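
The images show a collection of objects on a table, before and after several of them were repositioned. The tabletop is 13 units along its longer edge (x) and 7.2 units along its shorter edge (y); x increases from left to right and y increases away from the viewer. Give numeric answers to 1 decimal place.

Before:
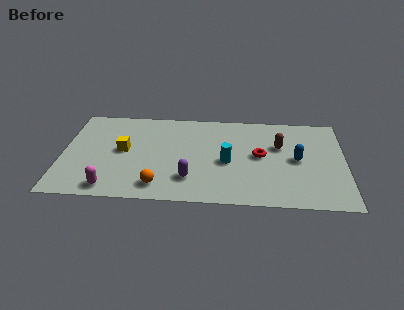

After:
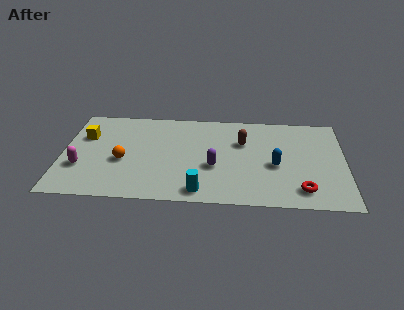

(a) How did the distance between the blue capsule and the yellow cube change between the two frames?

+1.0

They were about 8.0 units apart before and 9.0 after — 1.0 units further apart.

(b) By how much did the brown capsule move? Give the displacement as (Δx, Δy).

(-1.7, 0.2)

From the two frames, the brown capsule sits at roughly (10.0, 4.6) before and (8.3, 4.8) after.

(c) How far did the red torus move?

3.1

The red torus moved from about (9.1, 3.8) to (11.0, 1.3), a distance of √(1.9² + 2.5²) ≈ 3.1.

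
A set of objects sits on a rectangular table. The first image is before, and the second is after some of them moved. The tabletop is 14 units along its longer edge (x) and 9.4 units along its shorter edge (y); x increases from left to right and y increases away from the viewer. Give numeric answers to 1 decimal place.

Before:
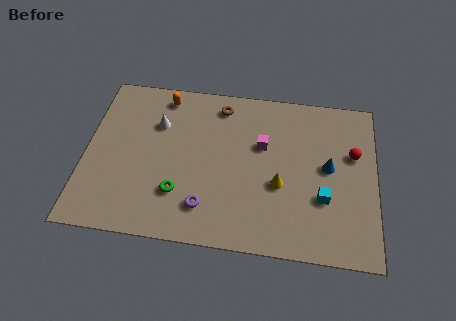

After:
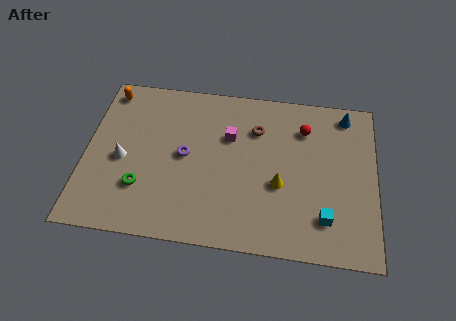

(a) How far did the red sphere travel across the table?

2.7

From (12.9, 5.9) to (10.5, 7.1), the red sphere covered √(2.4² + 1.2²) ≈ 2.7 units.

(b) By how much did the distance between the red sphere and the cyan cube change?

+2.1

Before: roughly 3.0 units apart; after: 5.1. That's 2.1 units further apart.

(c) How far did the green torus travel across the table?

1.8

From (4.6, 2.6) to (2.8, 2.7), the green torus covered √(1.8² + 0.1²) ≈ 1.8 units.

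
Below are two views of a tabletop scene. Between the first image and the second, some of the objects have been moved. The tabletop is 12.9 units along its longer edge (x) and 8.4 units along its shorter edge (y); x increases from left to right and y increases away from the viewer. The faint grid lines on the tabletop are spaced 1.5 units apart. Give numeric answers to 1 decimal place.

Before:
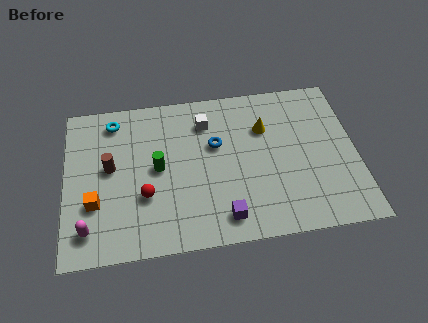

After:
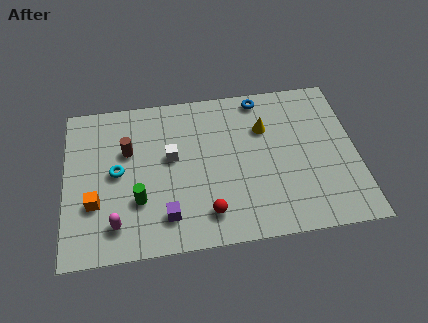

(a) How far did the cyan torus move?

2.8

The cyan torus moved from about (2.2, 7.1) to (2.3, 4.3), a distance of √(0.1² + 2.8²) ≈ 2.8.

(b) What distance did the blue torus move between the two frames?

3.1

The blue torus moved from about (6.7, 5.2) to (8.8, 7.5), a distance of √(2.1² + 2.3²) ≈ 3.1.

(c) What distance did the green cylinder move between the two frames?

1.8

The green cylinder moved from about (4.1, 4.3) to (3.2, 2.7), a distance of √(0.9² + 1.6²) ≈ 1.8.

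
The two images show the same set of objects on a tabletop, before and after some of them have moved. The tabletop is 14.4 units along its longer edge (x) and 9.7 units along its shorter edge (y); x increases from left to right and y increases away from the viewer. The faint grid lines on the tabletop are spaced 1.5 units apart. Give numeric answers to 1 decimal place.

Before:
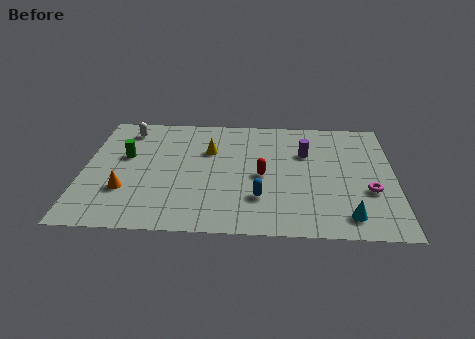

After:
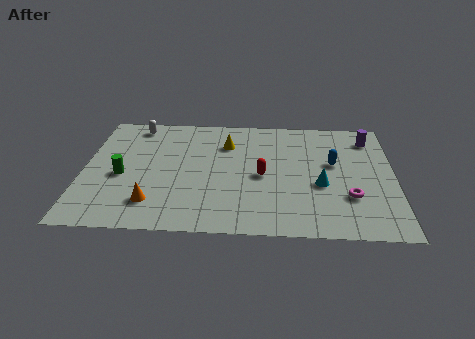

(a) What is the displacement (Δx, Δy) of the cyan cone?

(-1.2, 2.4)

The cyan cone was at about (12.2, 1.5) and moved to about (11.0, 3.9).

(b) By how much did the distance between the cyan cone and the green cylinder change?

-2.0

Before: roughly 11.2 units apart; after: 9.2. That's 2.0 units closer together.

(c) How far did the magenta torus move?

1.0

The magenta torus was near (13.2, 3.5) before and (12.3, 3.0) after, so it travelled √(0.9² + 0.5²) ≈ 1.0 units.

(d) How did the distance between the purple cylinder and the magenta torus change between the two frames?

+0.8

Before: roughly 4.2 units apart; after: 5.0. That's 0.8 units further apart.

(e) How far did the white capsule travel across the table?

0.6

The white capsule was near (1.9, 8.1) before and (2.3, 8.5) after, so it travelled √(0.4² + 0.4²) ≈ 0.6 units.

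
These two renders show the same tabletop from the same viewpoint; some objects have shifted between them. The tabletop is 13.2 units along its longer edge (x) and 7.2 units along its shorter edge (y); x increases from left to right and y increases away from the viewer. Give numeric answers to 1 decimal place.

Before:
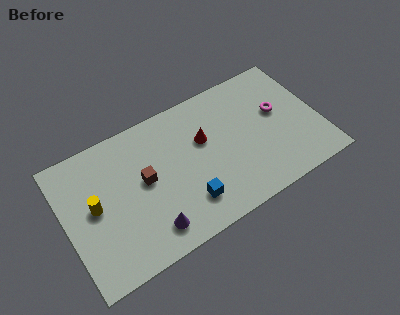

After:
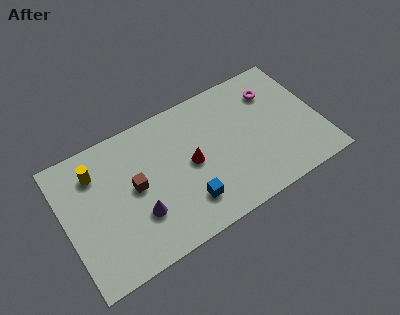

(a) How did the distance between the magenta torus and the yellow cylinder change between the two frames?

-0.4

Before: roughly 9.7 units apart; after: 9.3. That's 0.4 units closer together.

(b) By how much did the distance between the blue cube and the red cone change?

-1.1

Before: roughly 3.1 units apart; after: 2.0. That's 1.1 units closer together.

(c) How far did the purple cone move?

1.1

The purple cone was near (4.0, 1.3) before and (3.6, 2.3) after, so it travelled √(0.4² + 1.0²) ≈ 1.1 units.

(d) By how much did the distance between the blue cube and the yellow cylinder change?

+0.7

Before: roughly 5.0 units apart; after: 5.7. That's 0.7 units further apart.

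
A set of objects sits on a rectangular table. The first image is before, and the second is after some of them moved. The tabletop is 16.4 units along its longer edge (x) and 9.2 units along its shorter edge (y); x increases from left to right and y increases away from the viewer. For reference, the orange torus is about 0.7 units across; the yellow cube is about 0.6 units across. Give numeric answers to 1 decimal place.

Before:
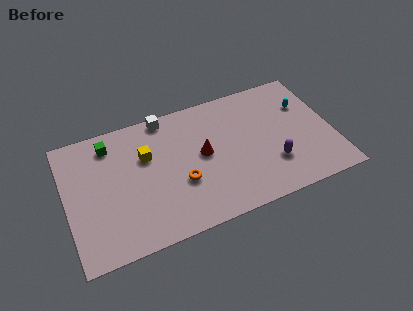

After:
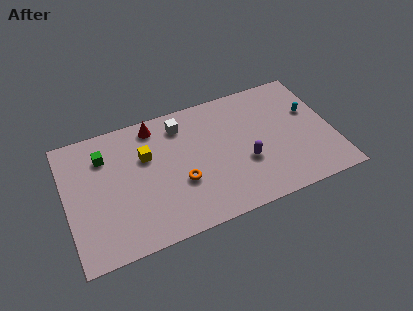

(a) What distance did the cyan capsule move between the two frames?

0.7

The cyan capsule moved from about (14.9, 6.3) to (15.2, 5.7), a distance of √(0.3² + 0.6²) ≈ 0.7.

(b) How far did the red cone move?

4.1

The red cone was near (8.4, 4.9) before and (5.7, 8.0) after, so it travelled √(2.7² + 3.1²) ≈ 4.1 units.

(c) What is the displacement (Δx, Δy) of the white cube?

(0.9, -0.9)

The white cube was at about (6.4, 8.4) and moved to about (7.3, 7.5).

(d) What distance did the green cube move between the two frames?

0.8

The green cube moved from about (2.9, 7.6) to (2.5, 6.9), a distance of √(0.4² + 0.7²) ≈ 0.8.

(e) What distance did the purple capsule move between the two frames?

1.7

From (12.5, 2.7) to (10.9, 3.4), the purple capsule covered √(1.6² + 0.7²) ≈ 1.7 units.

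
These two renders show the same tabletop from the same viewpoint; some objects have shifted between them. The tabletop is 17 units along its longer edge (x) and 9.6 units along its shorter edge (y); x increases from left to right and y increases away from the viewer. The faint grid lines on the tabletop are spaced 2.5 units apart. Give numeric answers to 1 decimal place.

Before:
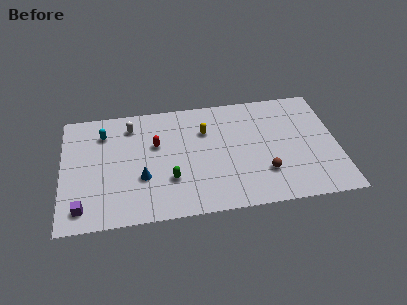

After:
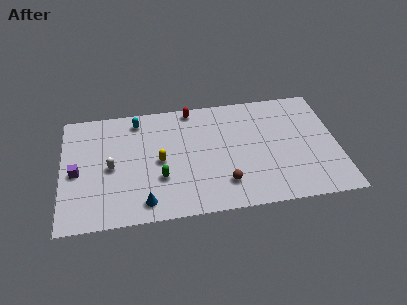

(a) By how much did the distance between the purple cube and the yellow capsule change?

-4.2

Before: roughly 9.3 units apart; after: 5.1. That's 4.2 units closer together.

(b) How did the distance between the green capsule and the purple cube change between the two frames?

-0.4

The distance was about 5.6 in the first image and 5.2 in the second, so they moved 0.4 units closer together.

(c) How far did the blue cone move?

2.0

From (4.9, 3.4) to (5.0, 1.4), the blue cone covered √(0.1² + 2.0²) ≈ 2.0 units.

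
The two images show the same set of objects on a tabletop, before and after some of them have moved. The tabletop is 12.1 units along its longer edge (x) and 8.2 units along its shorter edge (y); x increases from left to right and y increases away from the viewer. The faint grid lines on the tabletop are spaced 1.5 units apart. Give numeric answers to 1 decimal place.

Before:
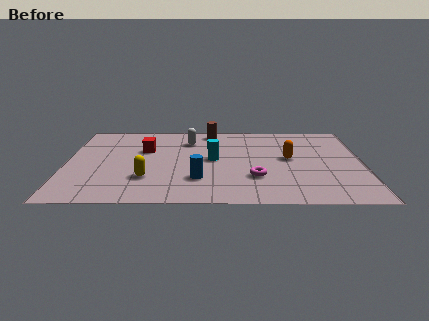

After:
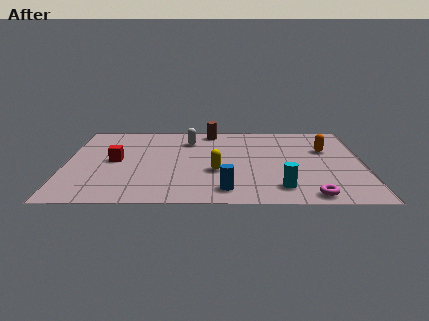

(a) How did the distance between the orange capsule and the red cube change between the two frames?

+2.7

Before: roughly 6.0 units apart; after: 8.7. That's 2.7 units further apart.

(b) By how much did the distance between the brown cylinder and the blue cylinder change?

+1.0

Before: roughly 5.0 units apart; after: 6.0. That's 1.0 units further apart.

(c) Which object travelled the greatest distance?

the cyan cylinder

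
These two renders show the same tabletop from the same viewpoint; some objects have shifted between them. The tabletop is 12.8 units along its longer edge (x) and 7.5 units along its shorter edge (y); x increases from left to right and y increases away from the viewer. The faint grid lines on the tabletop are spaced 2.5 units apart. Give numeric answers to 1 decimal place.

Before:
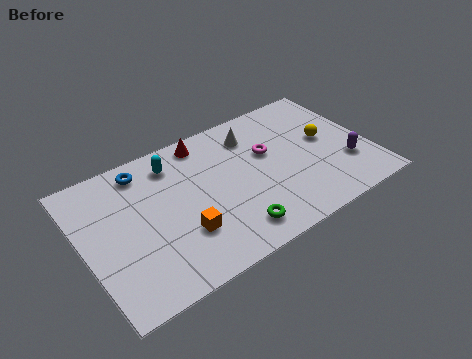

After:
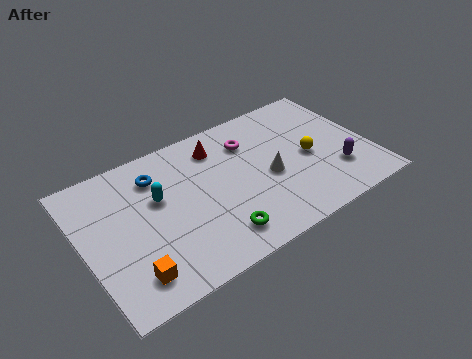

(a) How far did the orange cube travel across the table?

2.6

The orange cube was near (4.1, 2.3) before and (1.7, 1.4) after, so it travelled √(2.4² + 0.9²) ≈ 2.6 units.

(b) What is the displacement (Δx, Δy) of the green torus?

(-0.7, 0.1)

The green torus started near (6.2, 1.3) and ended near (5.5, 1.4).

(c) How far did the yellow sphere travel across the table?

1.1

From (11.0, 4.1) to (10.1, 3.5), the yellow sphere covered √(0.9² + 0.6²) ≈ 1.1 units.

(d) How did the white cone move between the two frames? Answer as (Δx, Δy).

(0.3, -2.6)

From the two frames, the white cone sits at roughly (7.9, 5.9) before and (8.2, 3.3) after.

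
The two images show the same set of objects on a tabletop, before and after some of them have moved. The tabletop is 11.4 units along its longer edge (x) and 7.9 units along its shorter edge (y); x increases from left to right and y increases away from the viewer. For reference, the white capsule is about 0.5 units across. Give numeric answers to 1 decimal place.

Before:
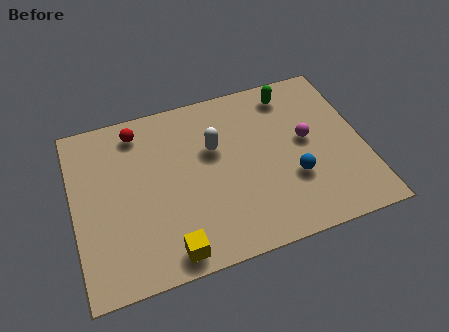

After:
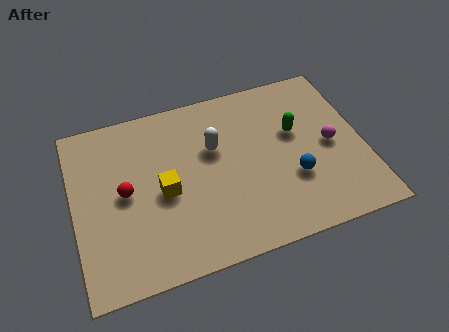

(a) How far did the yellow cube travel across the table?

2.7

From (3.5, 0.9) to (3.5, 3.6), the yellow cube covered √(0.0² + 2.7²) ≈ 2.7 units.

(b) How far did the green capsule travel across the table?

1.9

From (8.8, 6.7) to (8.8, 4.8), the green capsule covered √(0.0² + 1.9²) ≈ 1.9 units.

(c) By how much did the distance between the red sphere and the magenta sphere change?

+1.2

Before: roughly 6.9 units apart; after: 8.1. That's 1.2 units further apart.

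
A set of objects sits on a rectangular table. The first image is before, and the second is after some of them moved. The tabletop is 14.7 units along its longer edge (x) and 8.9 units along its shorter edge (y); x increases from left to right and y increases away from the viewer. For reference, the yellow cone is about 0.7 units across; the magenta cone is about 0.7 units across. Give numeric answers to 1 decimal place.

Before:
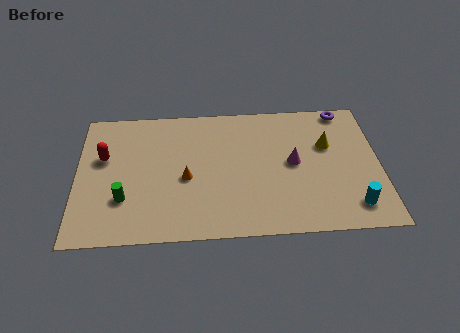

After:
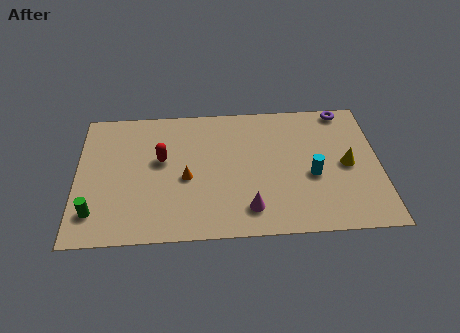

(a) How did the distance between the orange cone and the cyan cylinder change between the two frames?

-2.2

They were about 8.3 units apart before and 6.1 after — 2.2 units closer together.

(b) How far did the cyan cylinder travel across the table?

2.8

The cyan cylinder was near (13.3, 1.6) before and (11.4, 3.7) after, so it travelled √(1.9² + 2.1²) ≈ 2.8 units.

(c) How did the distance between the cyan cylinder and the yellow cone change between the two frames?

-2.4

They were about 4.2 units apart before and 1.8 after — 2.4 units closer together.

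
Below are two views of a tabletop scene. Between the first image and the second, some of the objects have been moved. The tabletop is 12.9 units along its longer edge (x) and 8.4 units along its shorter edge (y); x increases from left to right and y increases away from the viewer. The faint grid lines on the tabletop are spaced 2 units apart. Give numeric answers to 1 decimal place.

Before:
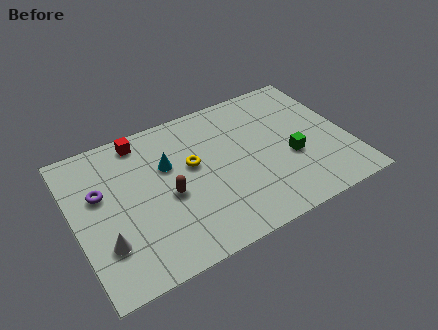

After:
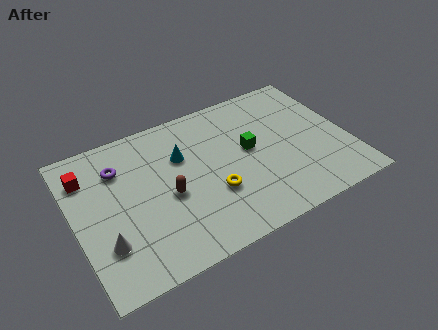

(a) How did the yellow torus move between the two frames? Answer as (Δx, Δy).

(0.7, -2.0)

From the two frames, the yellow torus sits at roughly (5.6, 4.9) before and (6.3, 2.9) after.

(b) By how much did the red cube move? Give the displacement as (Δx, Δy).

(-2.7, -1.0)

The red cube started near (3.5, 7.4) and ended near (0.8, 6.4).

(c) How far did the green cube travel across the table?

2.2

The green cube was near (10.1, 3.3) before and (8.3, 4.6) after, so it travelled √(1.8² + 1.3²) ≈ 2.2 units.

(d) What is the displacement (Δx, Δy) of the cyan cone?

(0.7, 0.2)

From the two frames, the cyan cone sits at roughly (4.5, 5.4) before and (5.2, 5.6) after.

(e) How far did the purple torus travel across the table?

1.4

The purple torus moved from about (1.3, 5.2) to (2.3, 6.2), a distance of √(1.0² + 1.0²) ≈ 1.4.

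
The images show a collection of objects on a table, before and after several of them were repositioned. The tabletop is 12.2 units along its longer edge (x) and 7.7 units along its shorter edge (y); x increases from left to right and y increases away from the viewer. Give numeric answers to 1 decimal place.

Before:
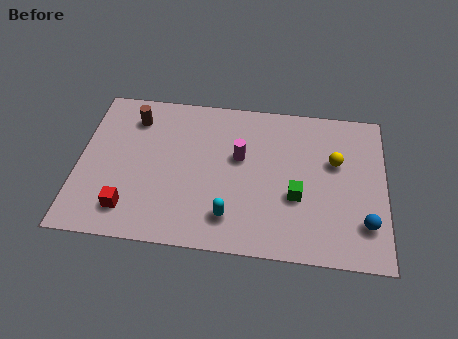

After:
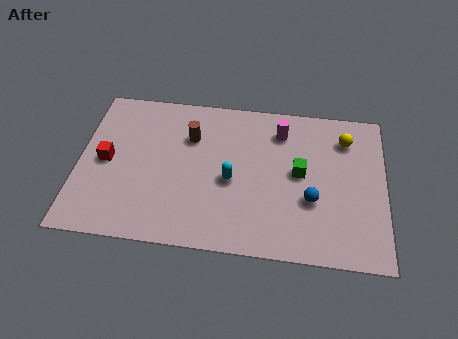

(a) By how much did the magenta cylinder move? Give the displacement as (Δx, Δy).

(1.6, 1.5)

The magenta cylinder was at about (6.4, 4.6) and moved to about (8.0, 6.1).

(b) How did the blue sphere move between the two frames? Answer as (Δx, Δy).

(-2.1, 0.9)

From the two frames, the blue sphere sits at roughly (11.4, 1.9) before and (9.3, 2.8) after.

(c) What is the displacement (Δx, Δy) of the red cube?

(-1.0, 2.3)

The red cube was at about (2.1, 1.5) and moved to about (1.1, 3.8).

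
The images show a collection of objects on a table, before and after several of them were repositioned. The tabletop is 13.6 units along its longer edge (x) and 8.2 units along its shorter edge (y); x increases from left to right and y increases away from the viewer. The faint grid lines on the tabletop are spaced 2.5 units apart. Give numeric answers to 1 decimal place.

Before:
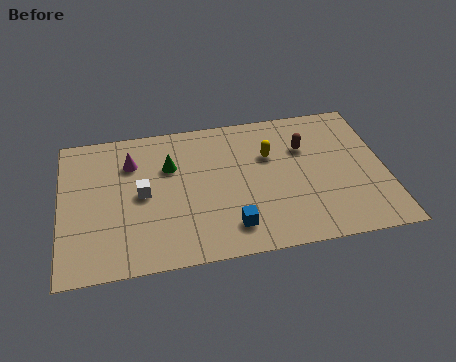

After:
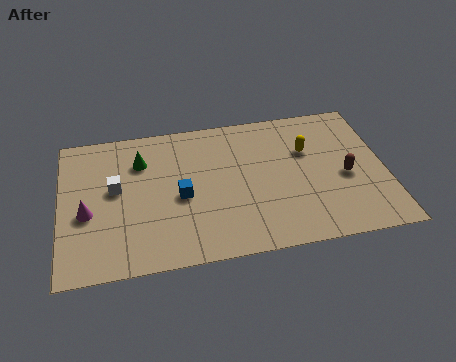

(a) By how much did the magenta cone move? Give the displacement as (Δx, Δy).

(-1.9, -2.6)

The magenta cone started near (3.0, 6.0) and ended near (1.1, 3.4).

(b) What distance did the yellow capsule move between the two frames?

1.6

From (8.8, 5.4) to (10.4, 5.4), the yellow capsule covered √(1.6² + 0.0²) ≈ 1.6 units.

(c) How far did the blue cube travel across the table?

2.9

The blue cube moved from about (7.0, 1.6) to (5.0, 3.7), a distance of √(2.0² + 2.1²) ≈ 2.9.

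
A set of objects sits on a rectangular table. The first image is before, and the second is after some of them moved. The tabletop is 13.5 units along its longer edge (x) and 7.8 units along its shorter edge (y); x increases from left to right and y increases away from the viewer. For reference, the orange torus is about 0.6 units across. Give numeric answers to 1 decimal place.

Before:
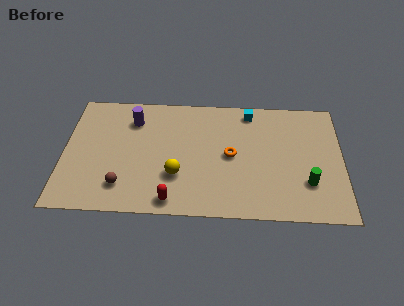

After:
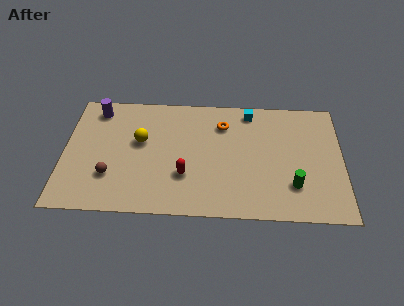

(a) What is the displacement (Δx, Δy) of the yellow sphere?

(-1.8, 2.1)

From the two frames, the yellow sphere sits at roughly (5.5, 2.5) before and (3.7, 4.6) after.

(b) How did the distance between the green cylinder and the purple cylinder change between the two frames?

+1.3

Before: roughly 9.3 units apart; after: 10.6. That's 1.3 units further apart.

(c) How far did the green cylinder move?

0.7

From (11.8, 2.3) to (11.1, 2.1), the green cylinder covered √(0.7² + 0.2²) ≈ 0.7 units.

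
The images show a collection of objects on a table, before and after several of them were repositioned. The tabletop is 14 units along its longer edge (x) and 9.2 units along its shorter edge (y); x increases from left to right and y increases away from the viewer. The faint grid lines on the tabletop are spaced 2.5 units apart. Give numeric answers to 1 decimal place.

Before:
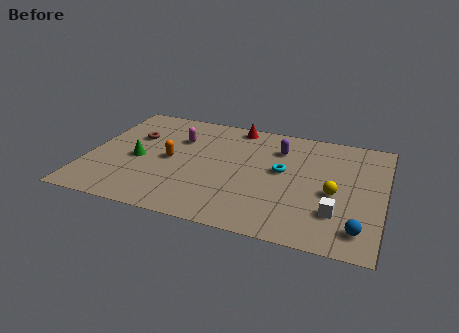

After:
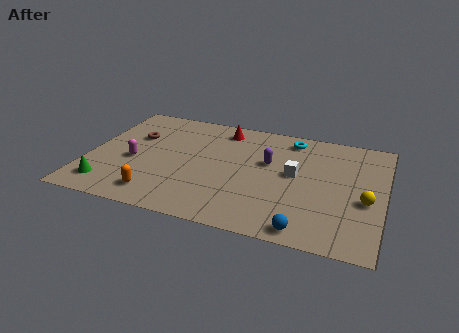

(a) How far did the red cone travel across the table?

0.8

The red cone moved from about (6.7, 8.3) to (6.1, 7.8), a distance of √(0.6² + 0.5²) ≈ 0.8.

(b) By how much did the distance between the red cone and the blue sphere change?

-1.0

Before: roughly 9.2 units apart; after: 8.2. That's 1.0 units closer together.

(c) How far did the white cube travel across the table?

3.3

The white cube moved from about (11.9, 2.5) to (9.8, 5.0), a distance of √(2.1² + 2.5²) ≈ 3.3.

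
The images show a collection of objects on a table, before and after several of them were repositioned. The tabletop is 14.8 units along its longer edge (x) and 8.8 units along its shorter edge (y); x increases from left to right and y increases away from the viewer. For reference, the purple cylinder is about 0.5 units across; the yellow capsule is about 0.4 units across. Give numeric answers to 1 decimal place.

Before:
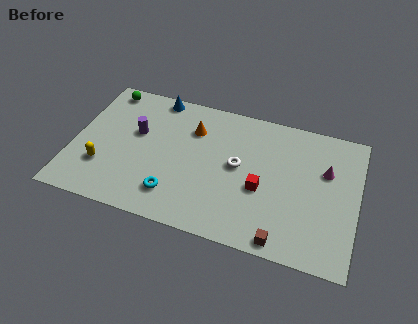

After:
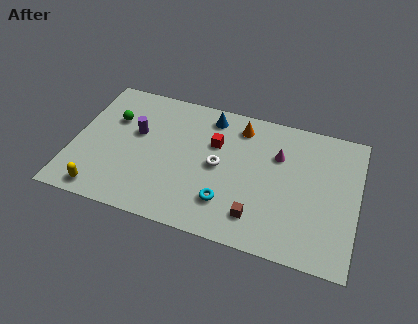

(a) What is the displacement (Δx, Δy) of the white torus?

(-1.0, -0.3)

From the two frames, the white torus sits at roughly (8.6, 4.7) before and (7.6, 4.4) after.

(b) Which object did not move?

the purple cylinder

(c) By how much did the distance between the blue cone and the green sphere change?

+2.5

Before: roughly 2.7 units apart; after: 5.2. That's 2.5 units further apart.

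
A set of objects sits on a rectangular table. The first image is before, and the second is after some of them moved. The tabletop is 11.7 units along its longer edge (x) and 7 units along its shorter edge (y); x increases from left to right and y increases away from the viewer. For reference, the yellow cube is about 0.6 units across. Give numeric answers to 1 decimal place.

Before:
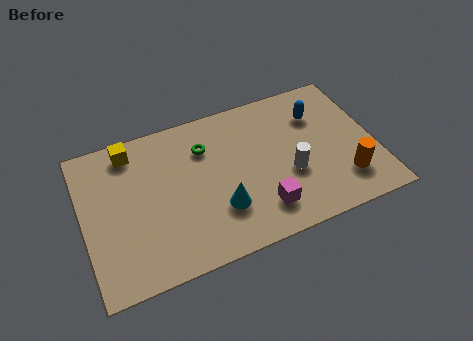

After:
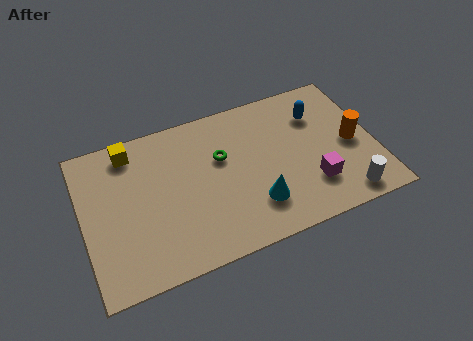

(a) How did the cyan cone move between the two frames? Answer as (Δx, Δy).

(1.4, -0.3)

The cyan cone was at about (5.3, 2.1) and moved to about (6.7, 1.8).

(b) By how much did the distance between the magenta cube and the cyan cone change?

+0.6

Before: roughly 1.7 units apart; after: 2.3. That's 0.6 units further apart.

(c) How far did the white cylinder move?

2.7

The white cylinder was near (8.2, 2.7) before and (10.2, 0.9) after, so it travelled √(2.0² + 1.8²) ≈ 2.7 units.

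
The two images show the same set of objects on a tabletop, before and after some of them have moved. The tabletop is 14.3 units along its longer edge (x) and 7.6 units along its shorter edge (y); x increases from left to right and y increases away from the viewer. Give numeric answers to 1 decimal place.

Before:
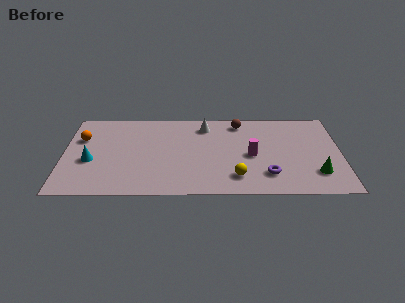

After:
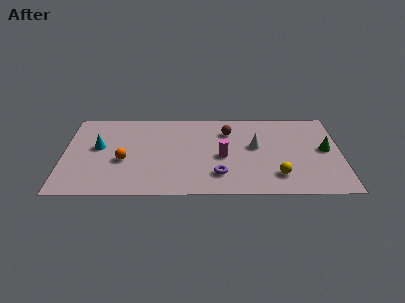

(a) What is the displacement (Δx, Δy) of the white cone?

(2.6, -1.9)

The white cone was at about (7.3, 6.2) and moved to about (9.9, 4.3).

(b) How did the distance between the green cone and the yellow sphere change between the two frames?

-0.7

They were about 4.1 units apart before and 3.4 after — 0.7 units closer together.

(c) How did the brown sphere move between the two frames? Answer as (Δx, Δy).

(-0.6, -0.8)

The brown sphere was at about (9.1, 6.5) and moved to about (8.5, 5.7).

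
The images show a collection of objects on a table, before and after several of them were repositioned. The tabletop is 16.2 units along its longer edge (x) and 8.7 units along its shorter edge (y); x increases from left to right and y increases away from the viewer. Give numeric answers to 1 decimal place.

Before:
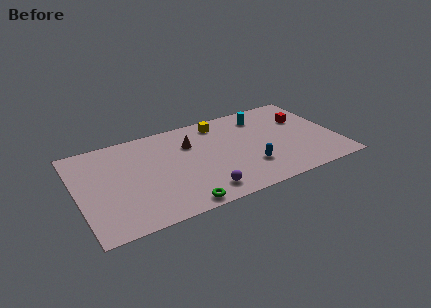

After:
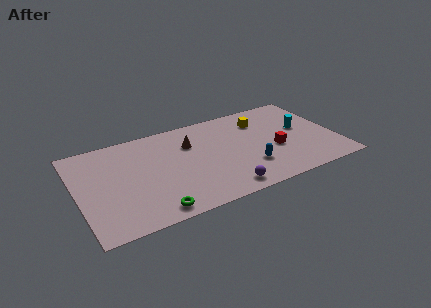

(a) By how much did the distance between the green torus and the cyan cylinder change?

+2.0

They were about 8.6 units apart before and 10.6 after — 2.0 units further apart.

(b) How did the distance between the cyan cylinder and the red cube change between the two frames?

-0.4

Before: roughly 2.8 units apart; after: 2.4. That's 0.4 units closer together.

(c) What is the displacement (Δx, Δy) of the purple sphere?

(1.3, -0.3)

The purple sphere was at about (7.4, 1.4) and moved to about (8.7, 1.1).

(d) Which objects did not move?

the blue capsule and the brown cone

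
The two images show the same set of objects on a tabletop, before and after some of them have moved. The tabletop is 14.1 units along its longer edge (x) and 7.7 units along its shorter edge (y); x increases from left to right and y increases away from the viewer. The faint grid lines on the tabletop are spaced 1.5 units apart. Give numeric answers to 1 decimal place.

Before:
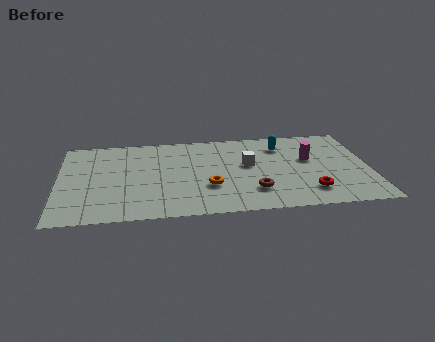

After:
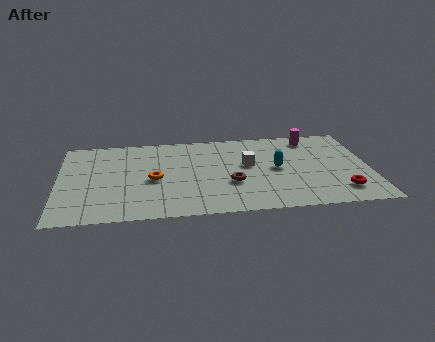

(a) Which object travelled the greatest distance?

the orange torus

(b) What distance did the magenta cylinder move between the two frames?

2.0

From (11.4, 4.6) to (11.6, 6.6), the magenta cylinder covered √(0.2² + 2.0²) ≈ 2.0 units.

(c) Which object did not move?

the white cube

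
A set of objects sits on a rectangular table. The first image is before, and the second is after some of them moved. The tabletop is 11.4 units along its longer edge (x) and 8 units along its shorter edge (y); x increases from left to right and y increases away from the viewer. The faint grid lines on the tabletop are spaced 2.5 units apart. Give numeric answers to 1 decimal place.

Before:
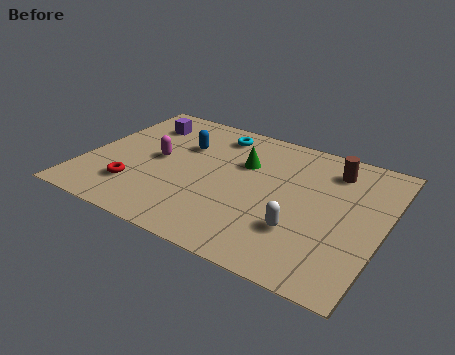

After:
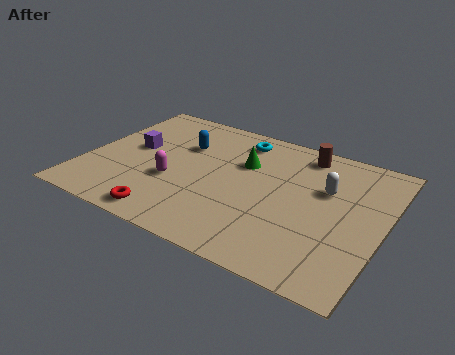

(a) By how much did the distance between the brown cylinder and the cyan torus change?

-2.1

The distance was about 4.6 in the first image and 2.5 in the second, so they moved 2.1 units closer together.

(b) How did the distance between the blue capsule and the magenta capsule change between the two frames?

+0.9

They were about 1.5 units apart before and 2.4 after — 0.9 units further apart.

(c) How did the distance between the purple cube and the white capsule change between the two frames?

-0.4

The distance was about 7.8 in the first image and 7.4 in the second, so they moved 0.4 units closer together.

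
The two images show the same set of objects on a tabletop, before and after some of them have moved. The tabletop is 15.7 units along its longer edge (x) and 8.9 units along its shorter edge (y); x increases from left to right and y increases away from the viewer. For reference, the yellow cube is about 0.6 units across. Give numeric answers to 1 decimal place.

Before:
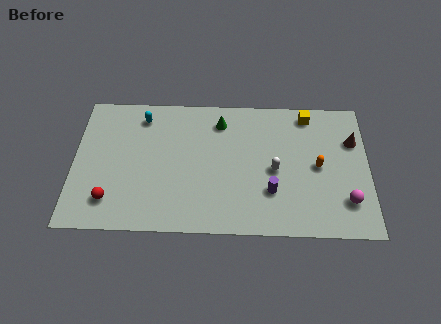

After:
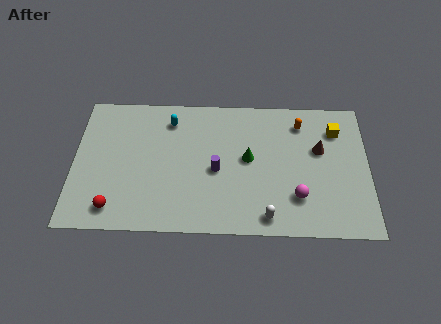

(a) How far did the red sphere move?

0.5

The red sphere was near (2.0, 1.9) before and (2.2, 1.4) after, so it travelled √(0.2² + 0.5²) ≈ 0.5 units.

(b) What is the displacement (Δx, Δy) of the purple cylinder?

(-2.9, 1.3)

The purple cylinder started near (10.5, 2.7) and ended near (7.6, 4.0).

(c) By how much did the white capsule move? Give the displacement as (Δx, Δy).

(-0.4, -3.0)

From the two frames, the white capsule sits at roughly (10.7, 4.1) before and (10.3, 1.1) after.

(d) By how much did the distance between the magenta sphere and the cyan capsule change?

-3.8

Before: roughly 12.1 units apart; after: 8.3. That's 3.8 units closer together.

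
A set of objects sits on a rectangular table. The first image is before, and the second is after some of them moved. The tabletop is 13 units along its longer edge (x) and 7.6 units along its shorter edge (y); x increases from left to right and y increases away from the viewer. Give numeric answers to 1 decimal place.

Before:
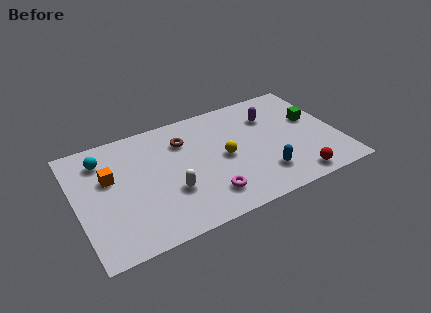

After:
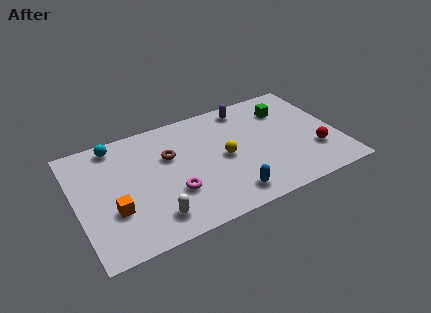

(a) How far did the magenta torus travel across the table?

1.8

The magenta torus moved from about (6.2, 1.6) to (4.6, 2.5), a distance of √(1.6² + 0.9²) ≈ 1.8.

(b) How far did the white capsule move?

1.6

The white capsule moved from about (4.5, 2.6) to (3.5, 1.4), a distance of √(1.0² + 1.2²) ≈ 1.6.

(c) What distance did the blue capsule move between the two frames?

1.9

The blue capsule moved from about (9.0, 1.8) to (7.2, 1.2), a distance of √(1.8² + 0.6²) ≈ 1.9.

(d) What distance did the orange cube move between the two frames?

2.1

The orange cube moved from about (1.7, 4.7) to (1.7, 2.6), a distance of √(0.0² + 2.1²) ≈ 2.1.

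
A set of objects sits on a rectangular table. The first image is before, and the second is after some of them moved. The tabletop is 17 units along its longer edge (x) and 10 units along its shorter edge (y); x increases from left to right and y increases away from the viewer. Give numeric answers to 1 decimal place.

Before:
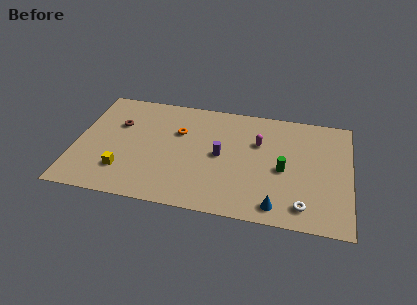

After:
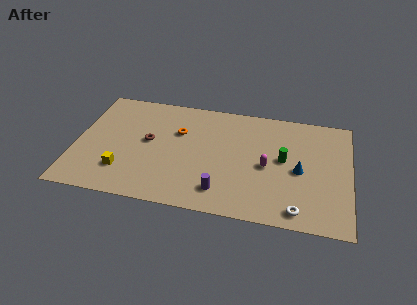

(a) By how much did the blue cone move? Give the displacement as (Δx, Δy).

(1.3, 3.3)

From the two frames, the blue cone sits at roughly (12.6, 1.3) before and (13.9, 4.6) after.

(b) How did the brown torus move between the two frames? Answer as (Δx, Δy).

(2.0, -1.2)

The brown torus started near (2.5, 6.6) and ended near (4.5, 5.4).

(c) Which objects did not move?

the orange torus and the yellow cube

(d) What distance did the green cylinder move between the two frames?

0.9

From (12.9, 4.5) to (12.9, 5.4), the green cylinder covered √(0.0² + 0.9²) ≈ 0.9 units.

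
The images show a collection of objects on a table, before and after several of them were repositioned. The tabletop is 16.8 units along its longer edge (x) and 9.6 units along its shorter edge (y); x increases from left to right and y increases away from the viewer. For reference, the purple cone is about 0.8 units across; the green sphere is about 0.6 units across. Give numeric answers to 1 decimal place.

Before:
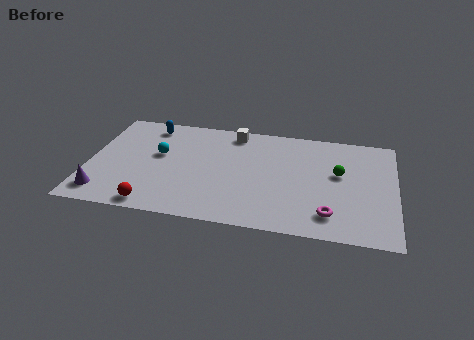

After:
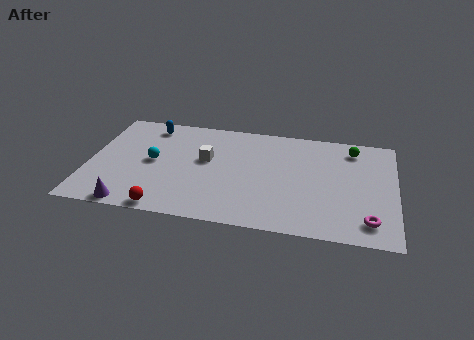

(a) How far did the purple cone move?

1.8

From (1.0, 1.6) to (2.6, 0.8), the purple cone covered √(1.6² + 0.8²) ≈ 1.8 units.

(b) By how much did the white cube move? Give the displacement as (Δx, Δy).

(-1.4, -2.8)

The white cube was at about (7.8, 8.4) and moved to about (6.4, 5.6).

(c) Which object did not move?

the blue capsule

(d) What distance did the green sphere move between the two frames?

2.5

The green sphere was near (13.7, 5.6) before and (14.4, 8.0) after, so it travelled √(0.7² + 2.4²) ≈ 2.5 units.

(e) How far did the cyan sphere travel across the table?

0.8

The cyan sphere moved from about (3.8, 5.6) to (3.5, 4.9), a distance of √(0.3² + 0.7²) ≈ 0.8.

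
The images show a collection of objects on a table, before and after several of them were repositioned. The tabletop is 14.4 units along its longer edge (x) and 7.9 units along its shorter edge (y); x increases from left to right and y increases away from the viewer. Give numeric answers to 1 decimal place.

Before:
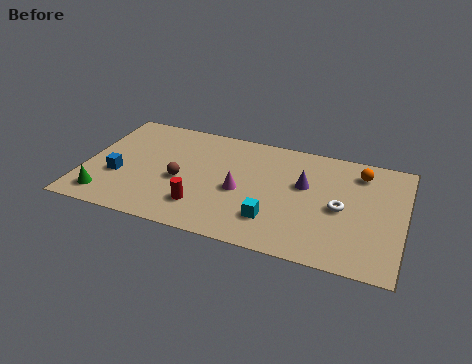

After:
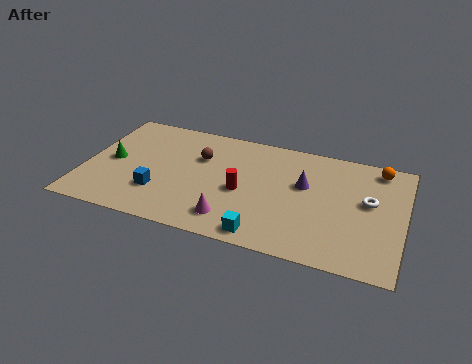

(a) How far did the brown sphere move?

2.0

The brown sphere moved from about (4.4, 3.4) to (5.1, 5.3), a distance of √(0.7² + 1.9²) ≈ 2.0.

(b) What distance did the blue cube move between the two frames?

2.0

From (1.6, 2.9) to (3.5, 2.3), the blue cube covered √(1.9² + 0.6²) ≈ 2.0 units.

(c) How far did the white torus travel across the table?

1.4

The white torus was near (11.6, 3.7) before and (12.8, 4.5) after, so it travelled √(1.2² + 0.8²) ≈ 1.4 units.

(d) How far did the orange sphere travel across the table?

0.9

The orange sphere was near (12.3, 6.4) before and (13.1, 6.9) after, so it travelled √(0.8² + 0.5²) ≈ 0.9 units.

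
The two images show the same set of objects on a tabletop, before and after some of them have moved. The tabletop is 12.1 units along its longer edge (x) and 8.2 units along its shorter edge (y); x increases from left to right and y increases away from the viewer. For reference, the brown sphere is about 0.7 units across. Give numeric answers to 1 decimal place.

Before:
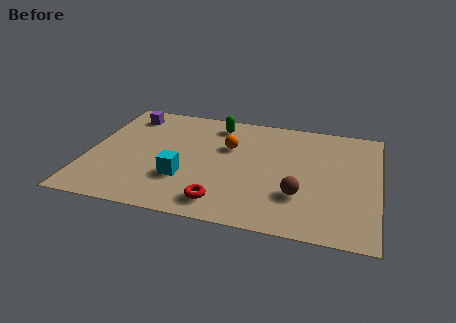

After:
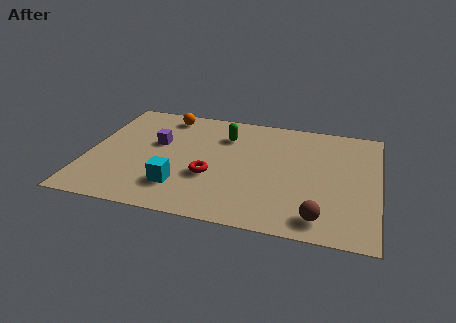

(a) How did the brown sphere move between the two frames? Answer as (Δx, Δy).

(0.9, -1.3)

From the two frames, the brown sphere sits at roughly (8.9, 2.5) before and (9.8, 1.2) after.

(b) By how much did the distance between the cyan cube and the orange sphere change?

+2.0

Before: roughly 3.2 units apart; after: 5.2. That's 2.0 units further apart.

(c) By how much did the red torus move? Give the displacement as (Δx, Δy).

(-0.6, 1.7)

The red torus was at about (5.8, 1.3) and moved to about (5.2, 3.0).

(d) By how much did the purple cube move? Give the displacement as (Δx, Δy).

(1.4, -1.9)

From the two frames, the purple cube sits at roughly (1.4, 6.8) before and (2.8, 4.9) after.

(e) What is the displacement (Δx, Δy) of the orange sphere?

(-2.8, 1.8)

The orange sphere was at about (5.8, 5.3) and moved to about (3.0, 7.1).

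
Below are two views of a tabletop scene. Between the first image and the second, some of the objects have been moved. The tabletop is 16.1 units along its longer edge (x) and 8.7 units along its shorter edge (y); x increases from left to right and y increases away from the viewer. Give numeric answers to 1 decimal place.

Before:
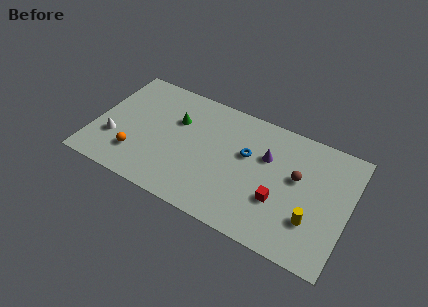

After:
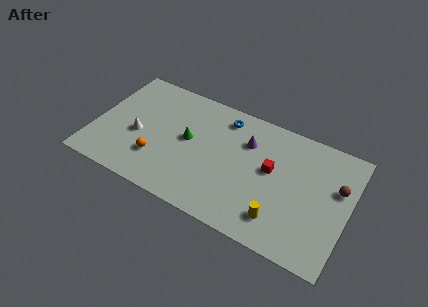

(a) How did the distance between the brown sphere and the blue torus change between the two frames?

+4.4

They were about 3.2 units apart before and 7.6 after — 4.4 units further apart.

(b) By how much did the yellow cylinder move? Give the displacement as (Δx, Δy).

(-1.9, -0.8)

From the two frames, the yellow cylinder sits at roughly (14.0, 2.6) before and (12.1, 1.8) after.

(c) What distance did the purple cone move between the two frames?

1.4

From (10.8, 5.7) to (9.5, 6.2), the purple cone covered √(1.3² + 0.5²) ≈ 1.4 units.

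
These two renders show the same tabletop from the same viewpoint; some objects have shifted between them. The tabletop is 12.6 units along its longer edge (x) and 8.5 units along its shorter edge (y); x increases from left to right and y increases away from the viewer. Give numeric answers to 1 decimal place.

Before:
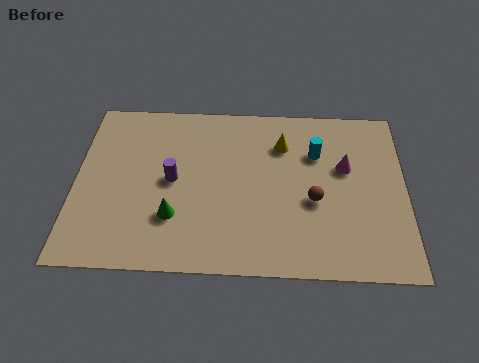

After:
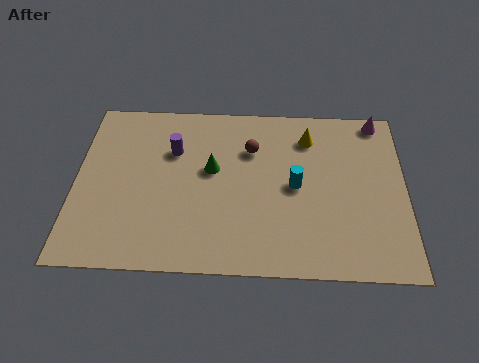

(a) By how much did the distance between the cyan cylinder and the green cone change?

-3.1

Before: roughly 6.4 units apart; after: 3.3. That's 3.1 units closer together.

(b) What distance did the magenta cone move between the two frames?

2.8

The magenta cone moved from about (10.3, 5.2) to (11.6, 7.7), a distance of √(1.3² + 2.5²) ≈ 2.8.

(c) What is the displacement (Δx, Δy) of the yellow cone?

(1.0, 0.4)

The yellow cone started near (7.9, 6.3) and ended near (8.9, 6.7).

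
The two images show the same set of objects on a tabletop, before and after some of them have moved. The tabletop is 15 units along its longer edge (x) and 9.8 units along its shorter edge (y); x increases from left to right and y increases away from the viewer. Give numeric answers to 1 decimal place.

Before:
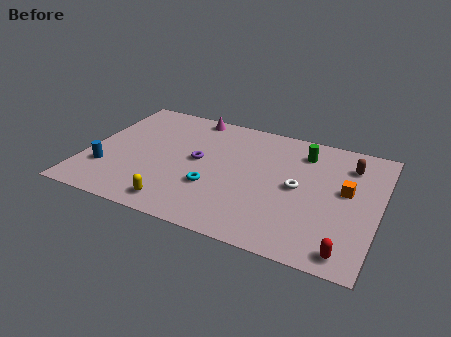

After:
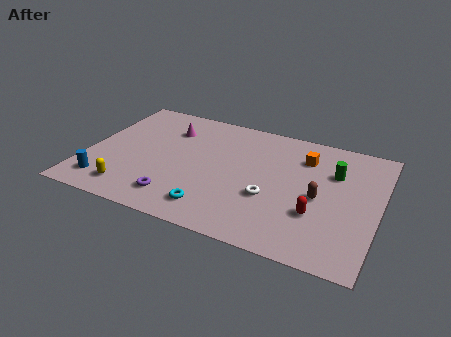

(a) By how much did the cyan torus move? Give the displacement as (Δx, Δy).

(0.2, -1.6)

From the two frames, the cyan torus sits at roughly (6.7, 3.3) before and (6.9, 1.7) after.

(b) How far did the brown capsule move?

3.4

The brown capsule moved from about (13.3, 7.6) to (12.0, 4.5), a distance of √(1.3² + 3.1²) ≈ 3.4.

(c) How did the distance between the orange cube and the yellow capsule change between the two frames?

+1.0

They were about 9.2 units apart before and 10.2 after — 1.0 units further apart.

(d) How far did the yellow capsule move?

2.5

The yellow capsule moved from about (5.1, 1.3) to (2.6, 1.6), a distance of √(2.5² + 0.3²) ≈ 2.5.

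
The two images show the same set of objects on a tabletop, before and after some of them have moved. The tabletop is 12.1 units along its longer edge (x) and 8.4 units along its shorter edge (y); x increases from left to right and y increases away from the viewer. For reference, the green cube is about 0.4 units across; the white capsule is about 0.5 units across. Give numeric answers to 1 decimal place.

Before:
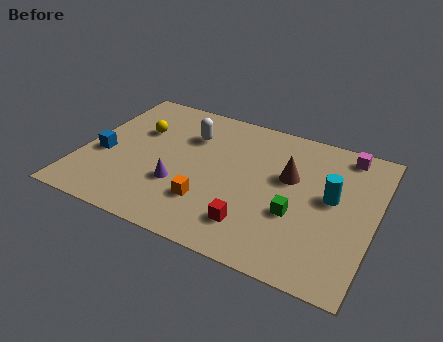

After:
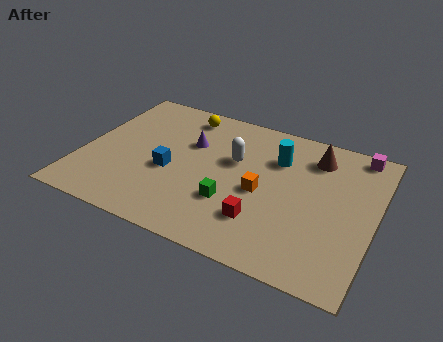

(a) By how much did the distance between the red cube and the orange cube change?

-0.4

They were about 2.0 units apart before and 1.6 after — 0.4 units closer together.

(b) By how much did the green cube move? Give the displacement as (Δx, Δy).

(-2.6, -0.4)

From the two frames, the green cube sits at roughly (9.0, 3.1) before and (6.4, 2.7) after.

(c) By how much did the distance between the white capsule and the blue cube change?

-1.2

Before: roughly 4.2 units apart; after: 3.0. That's 1.2 units closer together.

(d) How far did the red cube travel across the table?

0.5

The red cube moved from about (7.4, 1.8) to (7.7, 2.2), a distance of √(0.3² + 0.4²) ≈ 0.5.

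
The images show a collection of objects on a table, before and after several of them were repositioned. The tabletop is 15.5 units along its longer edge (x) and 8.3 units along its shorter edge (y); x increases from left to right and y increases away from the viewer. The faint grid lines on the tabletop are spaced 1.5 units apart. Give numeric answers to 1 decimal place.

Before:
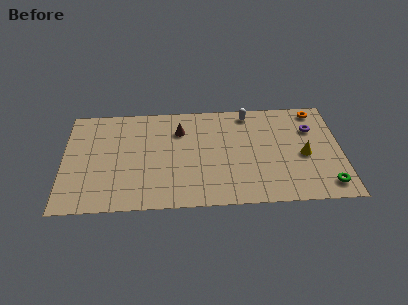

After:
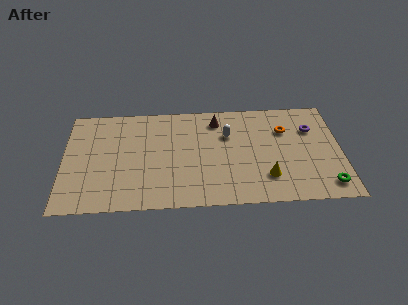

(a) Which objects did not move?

the green torus and the purple torus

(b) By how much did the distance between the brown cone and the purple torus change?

-2.0

The distance was about 7.4 in the first image and 5.4 in the second, so they moved 2.0 units closer together.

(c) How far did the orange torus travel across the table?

2.3

The orange torus was near (14.2, 7.3) before and (12.4, 5.8) after, so it travelled √(1.8² + 1.5²) ≈ 2.3 units.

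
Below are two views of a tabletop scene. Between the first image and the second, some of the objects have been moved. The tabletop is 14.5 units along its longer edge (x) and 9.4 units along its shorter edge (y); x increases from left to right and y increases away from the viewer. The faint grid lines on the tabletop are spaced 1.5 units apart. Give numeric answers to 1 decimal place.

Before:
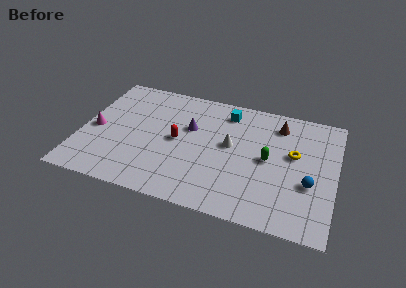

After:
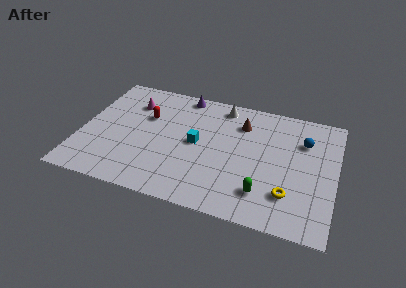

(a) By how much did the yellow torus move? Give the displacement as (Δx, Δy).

(-0.1, -3.1)

From the two frames, the yellow torus sits at roughly (12.1, 5.5) before and (12.0, 2.4) after.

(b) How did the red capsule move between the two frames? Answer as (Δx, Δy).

(-1.9, 1.4)

From the two frames, the red capsule sits at roughly (5.5, 4.7) before and (3.6, 6.1) after.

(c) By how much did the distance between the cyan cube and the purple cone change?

+1.1

Before: roughly 2.8 units apart; after: 3.9. That's 1.1 units further apart.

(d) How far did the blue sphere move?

3.2

The blue sphere moved from about (13.1, 3.5) to (12.6, 6.7), a distance of √(0.5² + 3.2²) ≈ 3.2.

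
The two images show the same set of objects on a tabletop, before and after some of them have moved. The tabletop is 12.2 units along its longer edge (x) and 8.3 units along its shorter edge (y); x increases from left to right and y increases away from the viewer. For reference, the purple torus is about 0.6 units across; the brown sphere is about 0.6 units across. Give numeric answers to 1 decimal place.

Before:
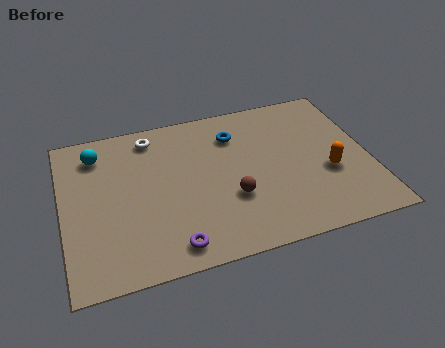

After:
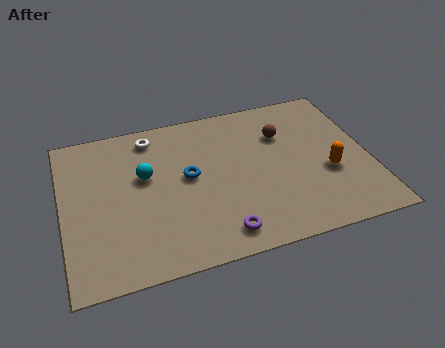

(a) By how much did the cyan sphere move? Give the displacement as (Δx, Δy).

(1.8, -1.7)

The cyan sphere was at about (1.5, 6.7) and moved to about (3.3, 5.0).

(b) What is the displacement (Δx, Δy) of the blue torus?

(-2.0, -1.8)

From the two frames, the blue torus sits at roughly (7.0, 6.3) before and (5.0, 4.5) after.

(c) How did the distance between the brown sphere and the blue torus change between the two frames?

+0.7

The distance was about 3.4 in the first image and 4.1 in the second, so they moved 0.7 units further apart.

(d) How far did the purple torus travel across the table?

1.9

From (4.1, 1.1) to (6.0, 1.2), the purple torus covered √(1.9² + 0.1²) ≈ 1.9 units.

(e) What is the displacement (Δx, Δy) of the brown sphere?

(2.3, 2.9)

The brown sphere was at about (6.6, 2.9) and moved to about (8.9, 5.8).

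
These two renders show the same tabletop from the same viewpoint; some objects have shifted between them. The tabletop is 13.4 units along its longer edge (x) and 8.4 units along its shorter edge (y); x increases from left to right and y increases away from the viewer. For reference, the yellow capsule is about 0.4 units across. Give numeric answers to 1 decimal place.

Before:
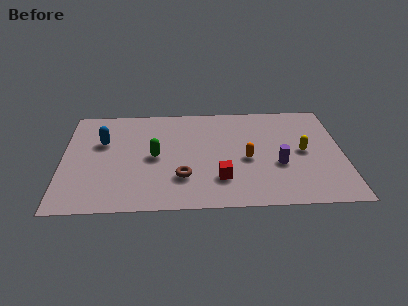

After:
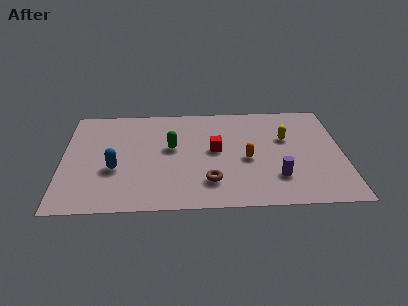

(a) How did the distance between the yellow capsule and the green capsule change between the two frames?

-1.6

The distance was about 7.1 in the first image and 5.5 in the second, so they moved 1.6 units closer together.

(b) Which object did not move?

the orange capsule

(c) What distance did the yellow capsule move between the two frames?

1.4

The yellow capsule was near (11.5, 4.2) before and (10.7, 5.3) after, so it travelled √(0.8² + 1.1²) ≈ 1.4 units.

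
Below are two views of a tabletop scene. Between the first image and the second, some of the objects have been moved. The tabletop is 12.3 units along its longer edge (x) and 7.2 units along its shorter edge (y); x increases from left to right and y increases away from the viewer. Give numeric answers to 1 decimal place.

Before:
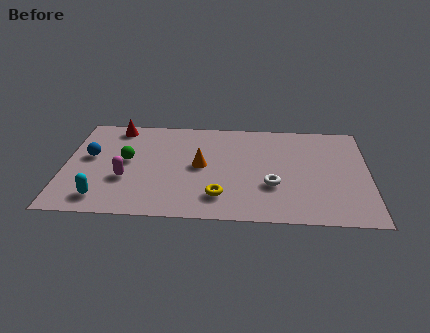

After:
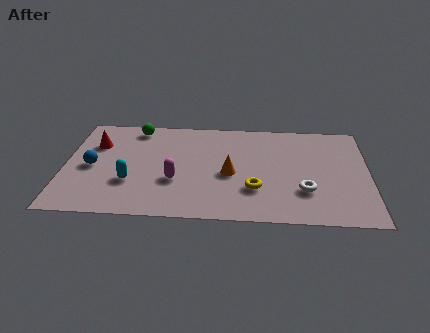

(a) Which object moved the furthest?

the green sphere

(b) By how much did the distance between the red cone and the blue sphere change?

-0.8

Before: roughly 2.4 units apart; after: 1.6. That's 0.8 units closer together.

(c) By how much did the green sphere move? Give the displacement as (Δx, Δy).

(0.3, 2.4)

The green sphere was at about (2.5, 3.9) and moved to about (2.8, 6.3).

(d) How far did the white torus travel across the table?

1.3

The white torus moved from about (8.4, 2.5) to (9.7, 2.2), a distance of √(1.3² + 0.3²) ≈ 1.3.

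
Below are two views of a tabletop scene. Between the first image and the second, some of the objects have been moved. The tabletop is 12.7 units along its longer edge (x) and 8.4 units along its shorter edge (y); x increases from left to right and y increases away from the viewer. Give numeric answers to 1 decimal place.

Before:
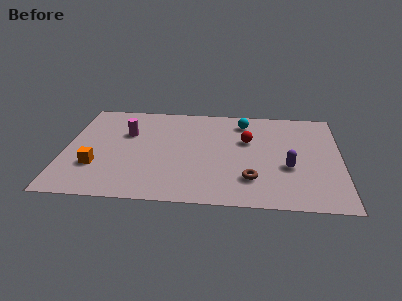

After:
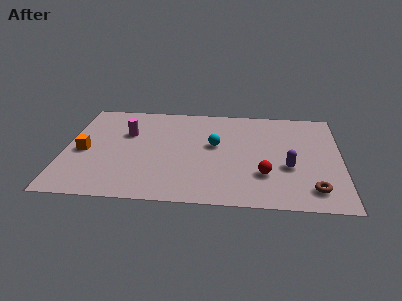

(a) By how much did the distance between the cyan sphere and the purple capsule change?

-0.5

Before: roughly 4.3 units apart; after: 3.8. That's 0.5 units closer together.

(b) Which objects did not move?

the purple capsule and the magenta cylinder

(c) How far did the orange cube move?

1.3

The orange cube moved from about (1.5, 2.6) to (0.9, 3.8), a distance of √(0.6² + 1.2²) ≈ 1.3.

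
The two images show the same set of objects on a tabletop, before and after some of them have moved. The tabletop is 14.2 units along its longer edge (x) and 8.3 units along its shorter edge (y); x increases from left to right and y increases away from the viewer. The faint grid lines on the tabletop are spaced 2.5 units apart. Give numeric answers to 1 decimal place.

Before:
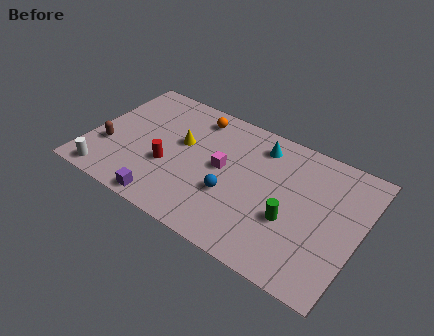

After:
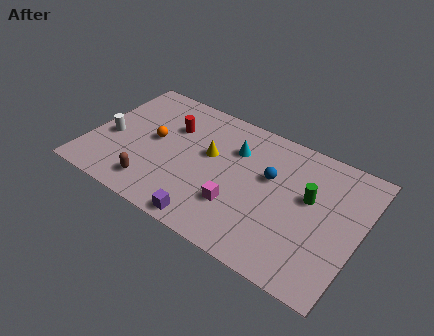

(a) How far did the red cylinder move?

2.6

From (4.3, 3.1) to (4.0, 5.7), the red cylinder covered √(0.3² + 2.6²) ≈ 2.6 units.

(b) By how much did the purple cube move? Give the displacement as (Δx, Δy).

(2.3, 0.0)

From the two frames, the purple cube sits at roughly (4.6, 0.8) before and (6.9, 0.8) after.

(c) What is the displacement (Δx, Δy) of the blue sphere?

(1.7, 2.1)

From the two frames, the blue sphere sits at roughly (7.7, 3.0) before and (9.4, 5.1) after.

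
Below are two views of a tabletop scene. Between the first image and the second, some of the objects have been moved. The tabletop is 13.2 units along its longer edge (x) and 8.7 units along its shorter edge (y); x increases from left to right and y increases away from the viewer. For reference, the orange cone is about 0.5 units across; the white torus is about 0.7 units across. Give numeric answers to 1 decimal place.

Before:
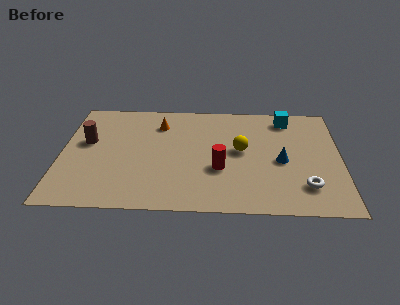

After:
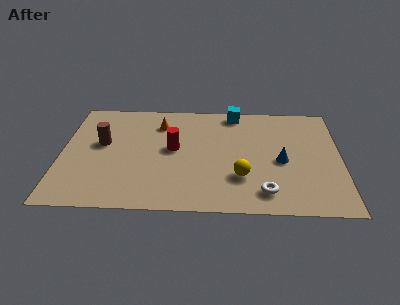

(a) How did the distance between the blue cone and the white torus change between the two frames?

+0.3

Before: roughly 2.2 units apart; after: 2.5. That's 0.3 units further apart.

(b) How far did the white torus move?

2.0

From (11.5, 2.0) to (9.6, 1.5), the white torus covered √(1.9² + 0.5²) ≈ 2.0 units.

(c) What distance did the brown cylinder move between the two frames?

0.7

The brown cylinder was near (1.2, 5.1) before and (1.9, 5.0) after, so it travelled √(0.7² + 0.1²) ≈ 0.7 units.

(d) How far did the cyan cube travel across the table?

2.5

From (10.7, 7.4) to (8.2, 7.8), the cyan cube covered √(2.5² + 0.4²) ≈ 2.5 units.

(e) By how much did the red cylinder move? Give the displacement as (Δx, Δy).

(-2.2, 1.5)

The red cylinder was at about (7.5, 3.2) and moved to about (5.3, 4.7).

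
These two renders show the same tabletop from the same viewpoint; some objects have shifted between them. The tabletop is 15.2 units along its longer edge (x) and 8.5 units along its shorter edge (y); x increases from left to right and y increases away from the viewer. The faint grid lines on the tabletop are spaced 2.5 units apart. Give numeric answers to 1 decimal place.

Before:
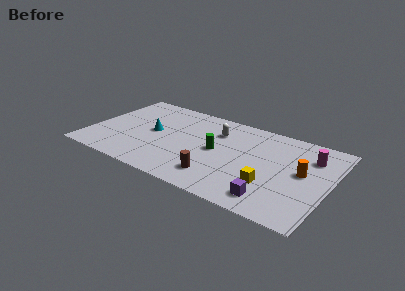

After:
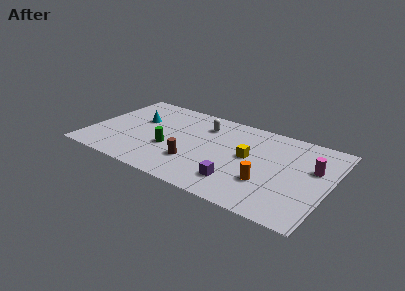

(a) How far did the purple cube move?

2.3

From (12.0, 1.4) to (9.8, 1.9), the purple cube covered √(2.2² + 0.5²) ≈ 2.3 units.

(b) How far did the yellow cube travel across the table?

2.6

The yellow cube moved from about (11.7, 2.6) to (10.1, 4.6), a distance of √(1.6² + 2.0²) ≈ 2.6.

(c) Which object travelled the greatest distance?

the green cylinder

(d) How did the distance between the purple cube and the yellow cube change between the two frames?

+1.5

Before: roughly 1.2 units apart; after: 2.7. That's 1.5 units further apart.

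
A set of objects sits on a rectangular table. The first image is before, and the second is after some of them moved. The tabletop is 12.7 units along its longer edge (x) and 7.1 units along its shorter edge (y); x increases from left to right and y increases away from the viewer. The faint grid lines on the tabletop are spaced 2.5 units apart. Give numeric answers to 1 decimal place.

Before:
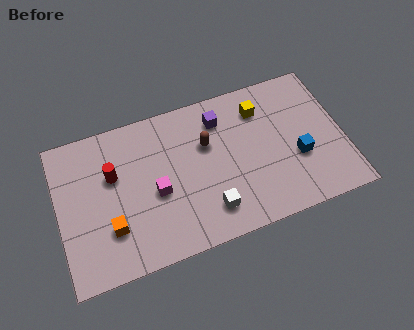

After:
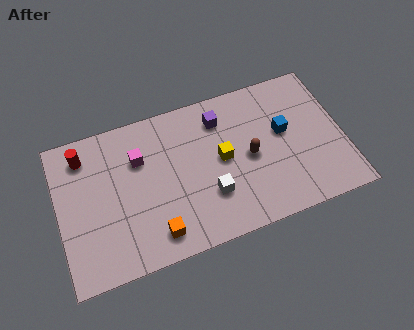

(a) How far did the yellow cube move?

2.6

The yellow cube moved from about (9.2, 5.5) to (7.3, 3.7), a distance of √(1.9² + 1.8²) ≈ 2.6.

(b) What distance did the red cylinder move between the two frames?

1.8

The red cylinder was near (2.5, 4.5) before and (1.3, 5.8) after, so it travelled √(1.2² + 1.3²) ≈ 1.8 units.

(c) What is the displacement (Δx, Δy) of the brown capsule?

(1.8, -1.2)

The brown capsule started near (6.7, 4.6) and ended near (8.5, 3.4).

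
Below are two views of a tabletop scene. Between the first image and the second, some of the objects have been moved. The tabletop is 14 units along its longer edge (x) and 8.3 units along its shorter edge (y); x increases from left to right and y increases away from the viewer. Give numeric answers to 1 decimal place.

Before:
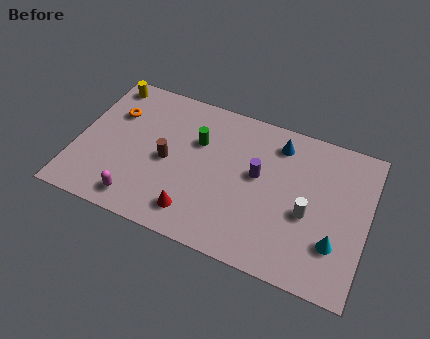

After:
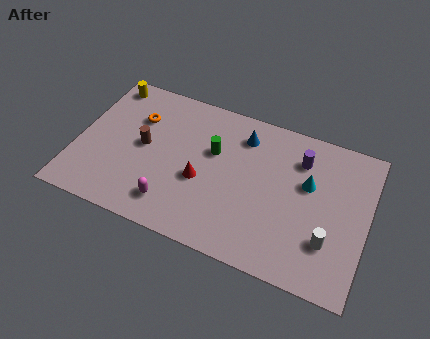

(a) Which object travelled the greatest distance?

the cyan cone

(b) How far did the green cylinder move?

0.9

The green cylinder was near (5.7, 5.5) before and (6.5, 5.2) after, so it travelled √(0.8² + 0.3²) ≈ 0.9 units.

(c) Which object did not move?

the yellow cylinder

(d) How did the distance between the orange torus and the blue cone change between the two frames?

-2.8

They were about 8.0 units apart before and 5.2 after — 2.8 units closer together.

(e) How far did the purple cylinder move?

2.5

The purple cylinder moved from about (8.7, 4.7) to (10.6, 6.3), a distance of √(1.9² + 1.6²) ≈ 2.5.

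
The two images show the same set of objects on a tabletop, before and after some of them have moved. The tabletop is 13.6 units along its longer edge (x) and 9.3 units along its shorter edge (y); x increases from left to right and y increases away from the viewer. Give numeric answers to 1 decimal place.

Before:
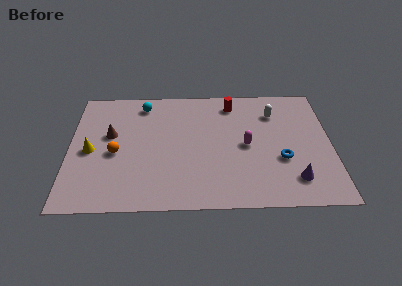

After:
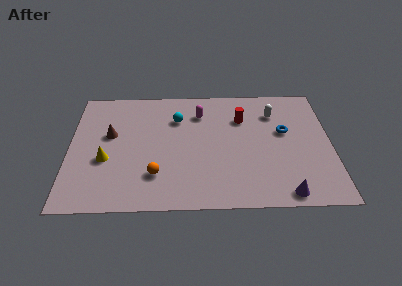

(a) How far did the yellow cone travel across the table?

1.1

From (1.1, 4.3) to (1.9, 3.6), the yellow cone covered √(0.8² + 0.7²) ≈ 1.1 units.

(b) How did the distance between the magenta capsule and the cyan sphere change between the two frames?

-5.1

Before: roughly 6.4 units apart; after: 1.3. That's 5.1 units closer together.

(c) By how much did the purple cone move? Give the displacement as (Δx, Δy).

(-0.5, -1.0)

The purple cone started near (11.6, 1.9) and ended near (11.1, 0.9).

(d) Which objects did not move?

the white capsule and the brown cone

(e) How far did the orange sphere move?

2.7

From (2.4, 4.1) to (4.5, 2.4), the orange sphere covered √(2.1² + 1.7²) ≈ 2.7 units.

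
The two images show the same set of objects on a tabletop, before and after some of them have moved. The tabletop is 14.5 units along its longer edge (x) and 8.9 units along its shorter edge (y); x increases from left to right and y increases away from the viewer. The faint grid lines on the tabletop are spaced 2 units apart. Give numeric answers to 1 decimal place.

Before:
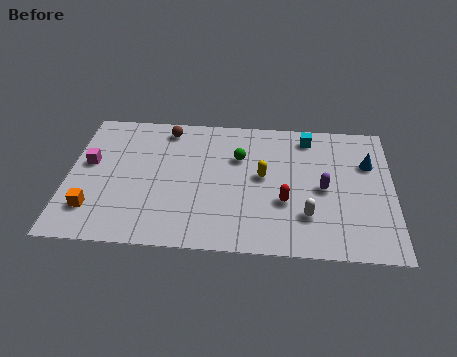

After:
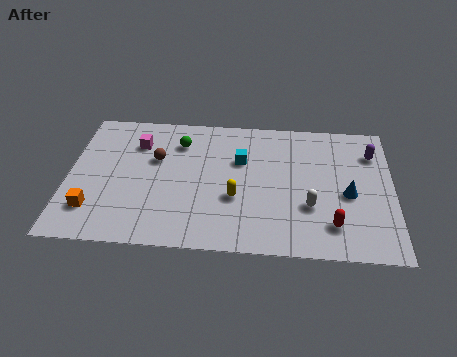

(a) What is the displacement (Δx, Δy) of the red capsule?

(2.1, -1.3)

The red capsule was at about (9.7, 3.2) and moved to about (11.8, 1.9).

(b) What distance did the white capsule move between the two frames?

0.6

The white capsule moved from about (10.7, 2.4) to (10.8, 3.0), a distance of √(0.1² + 0.6²) ≈ 0.6.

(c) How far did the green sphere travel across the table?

2.8

The green sphere moved from about (7.6, 6.0) to (4.9, 6.8), a distance of √(2.7² + 0.8²) ≈ 2.8.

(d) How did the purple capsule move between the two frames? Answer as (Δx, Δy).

(2.2, 2.5)

The purple capsule was at about (11.4, 4.2) and moved to about (13.6, 6.7).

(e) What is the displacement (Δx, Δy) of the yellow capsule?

(-1.2, -1.5)

From the two frames, the yellow capsule sits at roughly (8.7, 4.8) before and (7.5, 3.3) after.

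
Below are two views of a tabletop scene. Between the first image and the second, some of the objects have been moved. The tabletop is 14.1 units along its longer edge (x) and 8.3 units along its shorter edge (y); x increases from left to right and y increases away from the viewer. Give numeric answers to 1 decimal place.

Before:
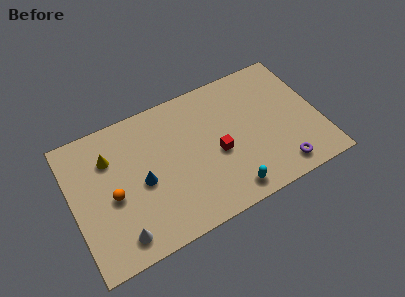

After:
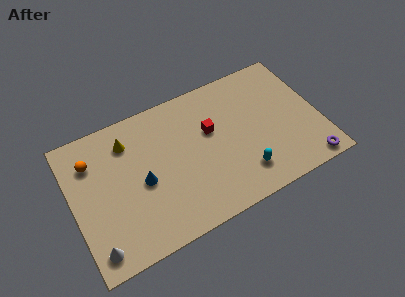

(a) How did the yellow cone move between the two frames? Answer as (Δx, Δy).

(1.1, 0.5)

The yellow cone started near (2.3, 6.0) and ended near (3.4, 6.5).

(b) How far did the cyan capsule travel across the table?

1.1

The cyan capsule moved from about (8.5, 1.1) to (9.4, 1.8), a distance of √(0.9² + 0.7²) ≈ 1.1.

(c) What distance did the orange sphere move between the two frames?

2.7

The orange sphere moved from about (2.2, 3.7) to (1.3, 6.2), a distance of √(0.9² + 2.5²) ≈ 2.7.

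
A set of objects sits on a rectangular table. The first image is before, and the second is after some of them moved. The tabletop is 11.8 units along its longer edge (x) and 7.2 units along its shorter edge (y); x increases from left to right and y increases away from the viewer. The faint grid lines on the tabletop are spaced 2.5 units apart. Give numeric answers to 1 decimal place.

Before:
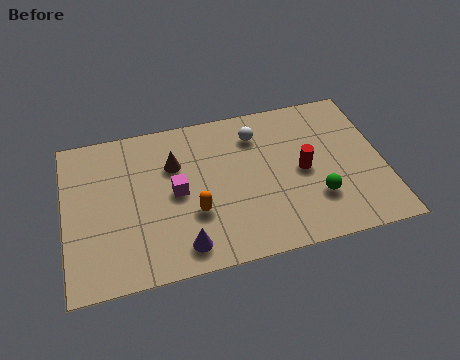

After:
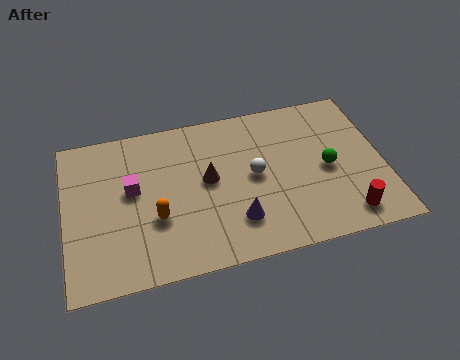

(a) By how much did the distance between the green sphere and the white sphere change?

-1.3

The distance was about 4.0 in the first image and 2.7 in the second, so they moved 1.3 units closer together.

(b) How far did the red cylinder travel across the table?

2.8

From (8.8, 3.5) to (10.2, 1.1), the red cylinder covered √(1.4² + 2.4²) ≈ 2.8 units.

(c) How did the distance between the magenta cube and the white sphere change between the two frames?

+0.8

The distance was about 3.7 in the first image and 4.5 in the second, so they moved 0.8 units further apart.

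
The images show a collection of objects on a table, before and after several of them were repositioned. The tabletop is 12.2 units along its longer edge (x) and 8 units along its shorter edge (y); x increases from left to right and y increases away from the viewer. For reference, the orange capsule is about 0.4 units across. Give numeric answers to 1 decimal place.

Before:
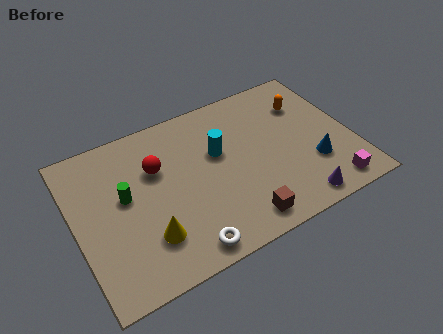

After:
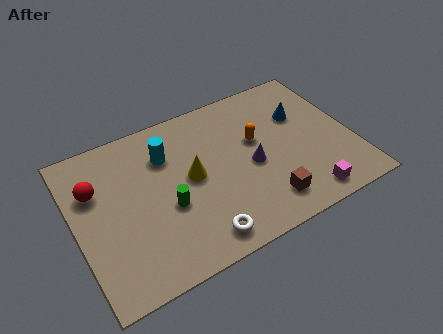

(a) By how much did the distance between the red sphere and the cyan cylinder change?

+0.5

The distance was about 2.7 in the first image and 3.2 in the second, so they moved 0.5 units further apart.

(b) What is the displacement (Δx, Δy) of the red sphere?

(-2.7, 0.1)

The red sphere was at about (3.7, 5.3) and moved to about (1.0, 5.4).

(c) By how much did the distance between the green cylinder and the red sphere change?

+1.9

Before: roughly 1.7 units apart; after: 3.6. That's 1.9 units further apart.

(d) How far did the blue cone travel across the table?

2.8

The blue cone was near (10.3, 2.5) before and (10.2, 5.3) after, so it travelled √(0.1² + 2.8²) ≈ 2.8 units.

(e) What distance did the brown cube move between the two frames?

1.3

From (6.8, 1.1) to (8.0, 1.5), the brown cube covered √(1.2² + 0.4²) ≈ 1.3 units.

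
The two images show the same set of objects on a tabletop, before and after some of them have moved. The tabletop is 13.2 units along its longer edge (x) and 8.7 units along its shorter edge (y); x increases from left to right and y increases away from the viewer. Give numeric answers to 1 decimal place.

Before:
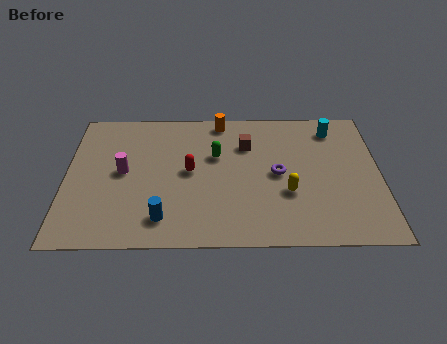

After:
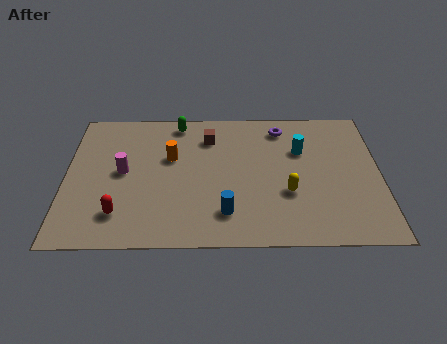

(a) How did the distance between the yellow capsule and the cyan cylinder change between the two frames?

-1.8

The distance was about 4.6 in the first image and 2.8 in the second, so they moved 1.8 units closer together.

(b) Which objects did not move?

the magenta cylinder and the yellow capsule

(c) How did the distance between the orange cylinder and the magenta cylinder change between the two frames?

-3.1

The distance was about 5.3 in the first image and 2.2 in the second, so they moved 3.1 units closer together.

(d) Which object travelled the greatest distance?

the red capsule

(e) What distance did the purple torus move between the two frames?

3.0

From (8.9, 4.3) to (9.1, 7.3), the purple torus covered √(0.2² + 3.0²) ≈ 3.0 units.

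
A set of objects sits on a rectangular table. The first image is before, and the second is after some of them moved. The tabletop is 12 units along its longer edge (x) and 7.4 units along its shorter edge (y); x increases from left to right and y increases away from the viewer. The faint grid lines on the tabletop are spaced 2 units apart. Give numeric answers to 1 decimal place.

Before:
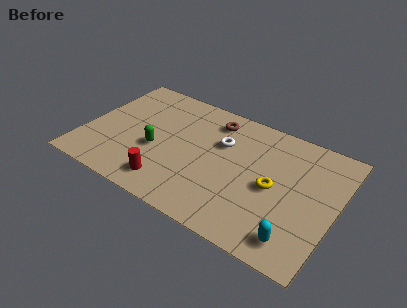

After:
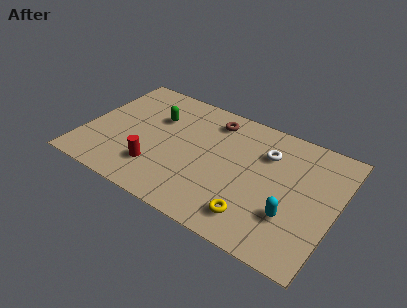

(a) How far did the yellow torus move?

2.2

From (9.1, 3.5) to (8.5, 1.4), the yellow torus covered √(0.6² + 2.1²) ≈ 2.2 units.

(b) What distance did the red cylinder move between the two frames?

0.9

From (4.4, 1.3) to (3.7, 1.9), the red cylinder covered √(0.7² + 0.6²) ≈ 0.9 units.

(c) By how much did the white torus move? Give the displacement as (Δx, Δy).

(2.1, 0.4)

The white torus was at about (6.4, 4.9) and moved to about (8.5, 5.3).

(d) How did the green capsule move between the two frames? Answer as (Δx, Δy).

(-0.3, 2.0)

The green capsule started near (3.5, 3.0) and ended near (3.2, 5.0).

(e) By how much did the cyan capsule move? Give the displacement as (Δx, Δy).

(-0.4, 1.1)

From the two frames, the cyan capsule sits at roughly (10.5, 1.2) before and (10.1, 2.3) after.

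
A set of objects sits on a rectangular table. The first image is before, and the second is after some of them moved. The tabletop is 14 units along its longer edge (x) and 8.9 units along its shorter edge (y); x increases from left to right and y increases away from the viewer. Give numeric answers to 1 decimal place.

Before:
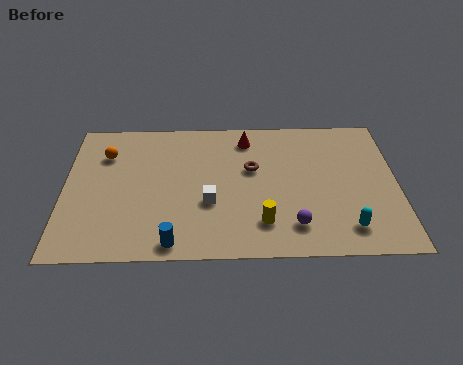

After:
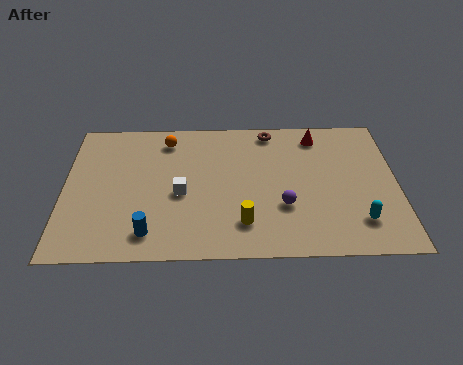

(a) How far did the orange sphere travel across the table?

2.8

The orange sphere was near (1.7, 6.5) before and (4.3, 7.4) after, so it travelled √(2.6² + 0.9²) ≈ 2.8 units.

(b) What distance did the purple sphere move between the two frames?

1.3

The purple sphere moved from about (9.6, 1.8) to (9.2, 3.0), a distance of √(0.4² + 1.2²) ≈ 1.3.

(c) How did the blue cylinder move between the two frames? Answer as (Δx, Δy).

(-1.0, 0.6)

The blue cylinder started near (4.6, 0.9) and ended near (3.6, 1.5).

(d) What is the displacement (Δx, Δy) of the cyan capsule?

(0.5, 0.4)

The cyan capsule started near (11.8, 1.6) and ended near (12.3, 2.0).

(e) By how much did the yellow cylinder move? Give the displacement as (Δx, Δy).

(-0.8, 0.0)

From the two frames, the yellow cylinder sits at roughly (8.3, 2.0) before and (7.5, 2.0) after.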